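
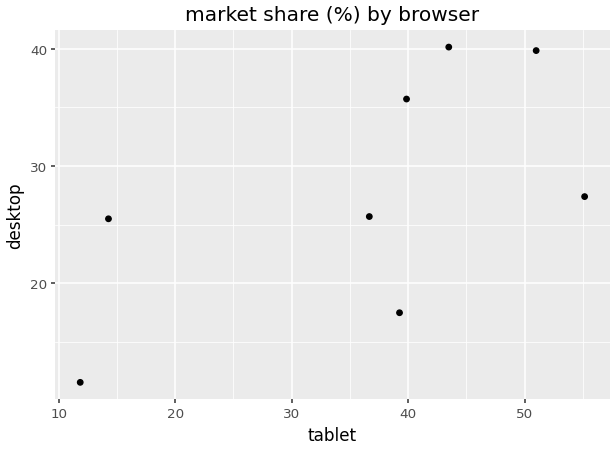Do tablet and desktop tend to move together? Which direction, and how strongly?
positive, moderate

Points are positively correlated; moderate (|r| ≈ 0.6).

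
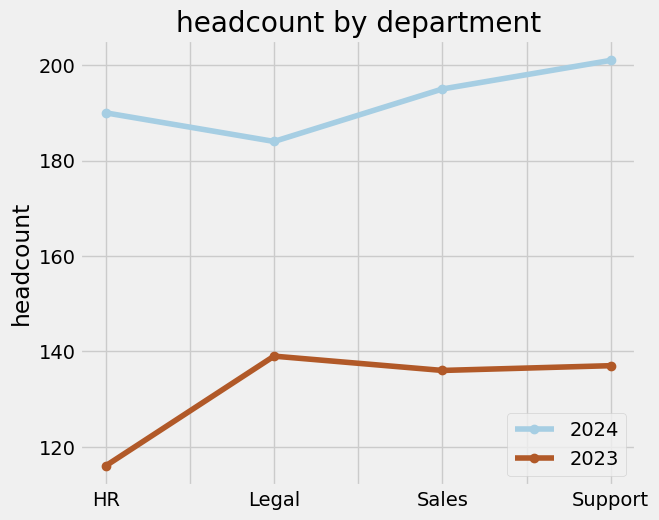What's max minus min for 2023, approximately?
Max Legal ≈ 140, min HR ≈ 120; range ≈ 20.

≈ 20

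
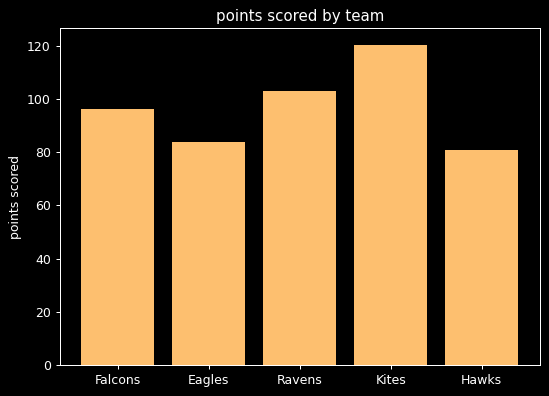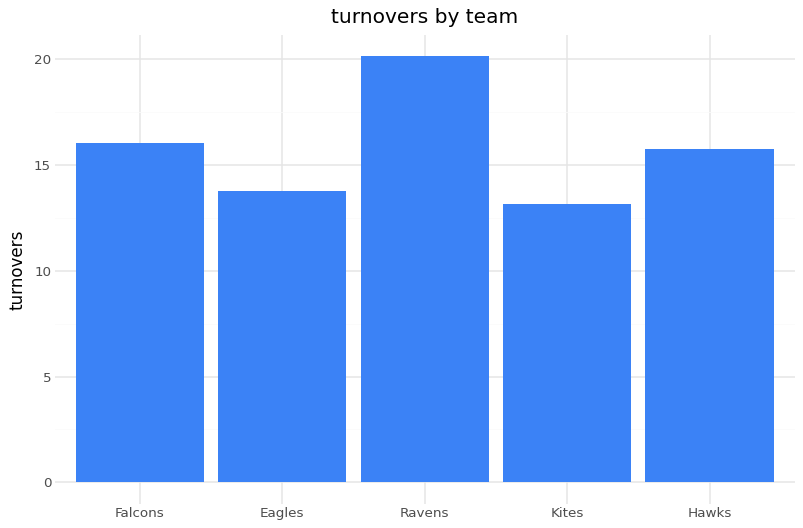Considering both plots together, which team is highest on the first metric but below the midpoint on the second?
Chart 2 median turnovers ≈ 16; below-median teams: Eagles, Kites. Among those, Kites has the highest points scored (≈ 120).

Kites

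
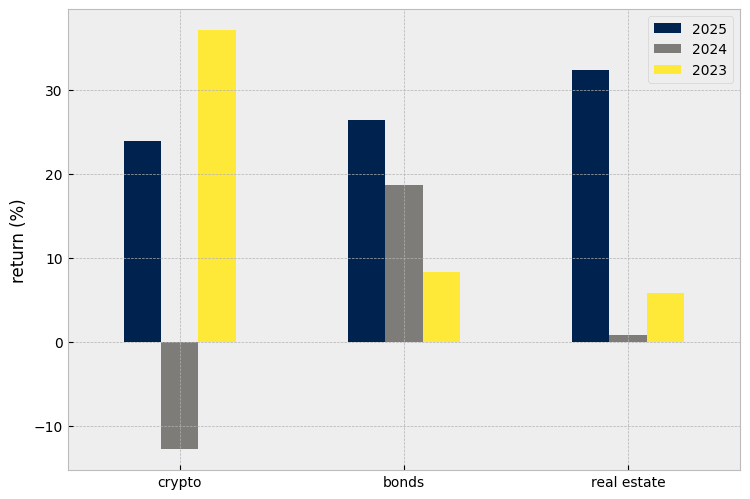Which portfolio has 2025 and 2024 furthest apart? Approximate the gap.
crypto: 2025 ≈ 25, 2024 ≈ -15 → gap ≈ 40. Next-largest (real estate) is only ≈ 30.

crypto, ≈ 40 %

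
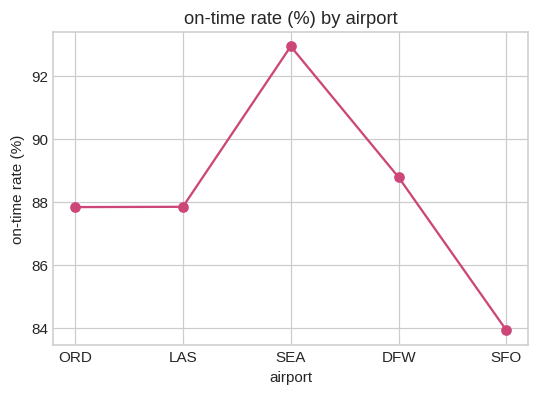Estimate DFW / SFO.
≈ 1.06×

DFW ≈ 89, SFO ≈ 84; 89/84 ≈ 1.06.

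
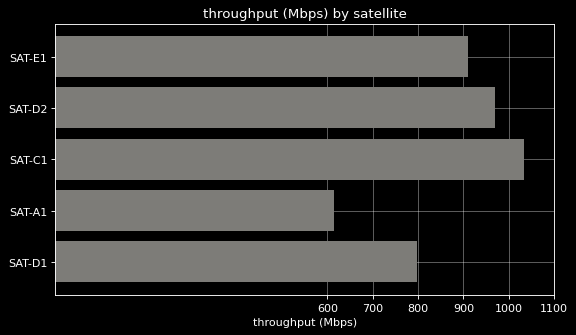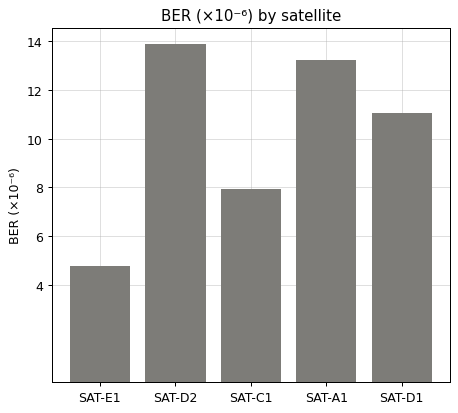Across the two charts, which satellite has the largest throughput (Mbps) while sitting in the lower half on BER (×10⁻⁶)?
Chart 2 median BER (×10⁻⁶) ≈ 12; below-median satellites: SAT-E1, SAT-C1. Among those, SAT-C1 has the highest throughput (Mbps) (≈ 1000).

SAT-C1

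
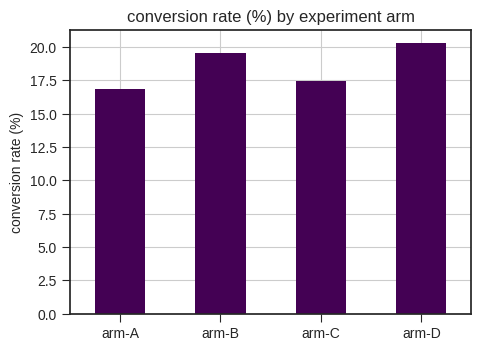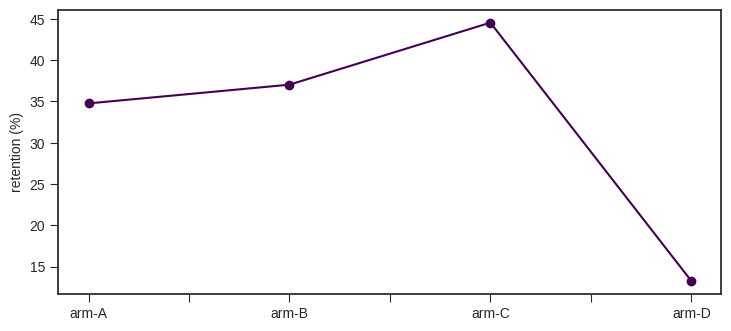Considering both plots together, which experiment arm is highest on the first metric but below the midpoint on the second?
arm-D

Chart 2 median retention (%) ≈ 35; below-median experiment arms: arm-A, arm-D. Among those, arm-D has the highest conversion rate (%) (≈ 20).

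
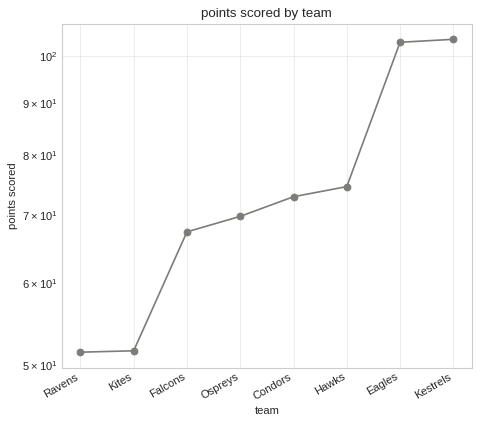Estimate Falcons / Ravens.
≈ 1.3×

Falcons ≈ 65, Ravens ≈ 50; 65/50 ≈ 1.3.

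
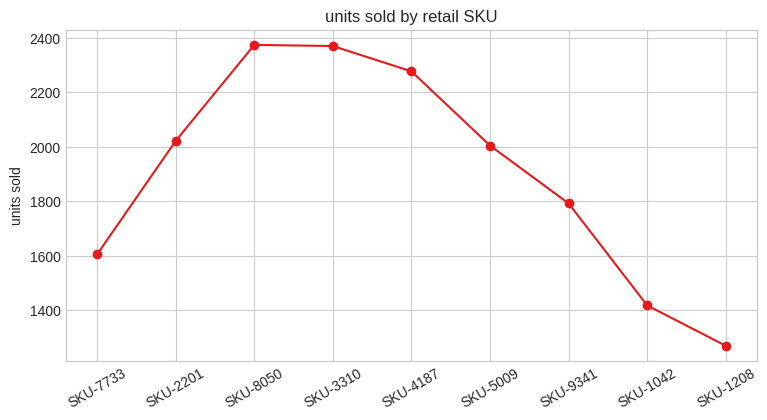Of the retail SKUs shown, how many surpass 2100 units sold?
Above 2100: SKU-8050, SKU-3310, SKU-4187.

3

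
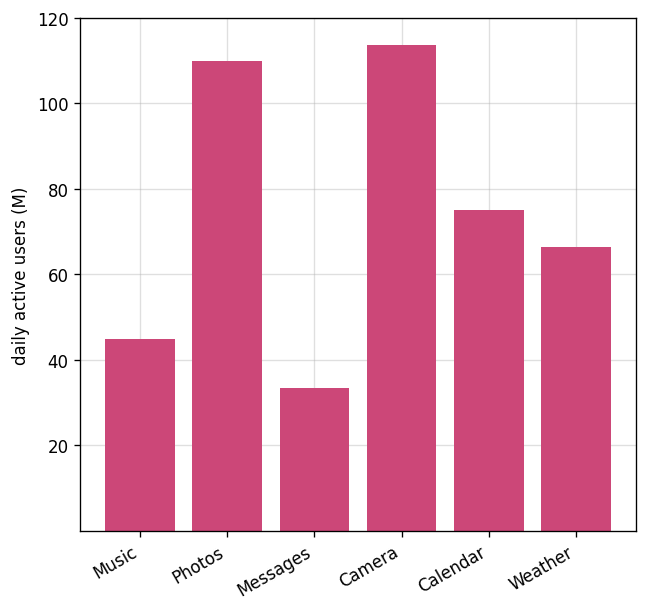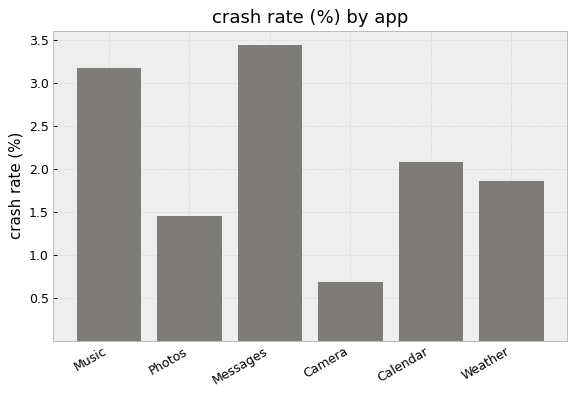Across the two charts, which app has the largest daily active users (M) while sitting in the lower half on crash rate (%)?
Camera

Chart 2 median crash rate (%) ≈ 2; below-median apps: Photos, Camera, Weather. Among those, Camera has the highest daily active users (M) (≈ 120).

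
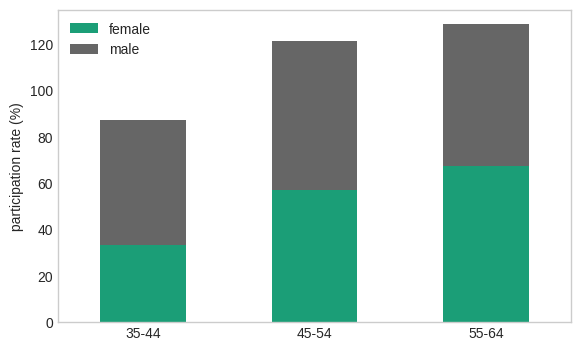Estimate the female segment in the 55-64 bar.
≈ 60

female top ≈ 60, bottom ≈ 0; segment ≈ 60.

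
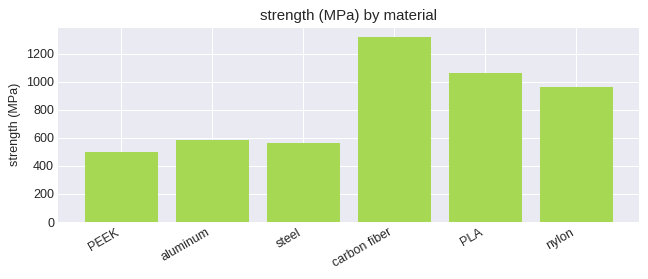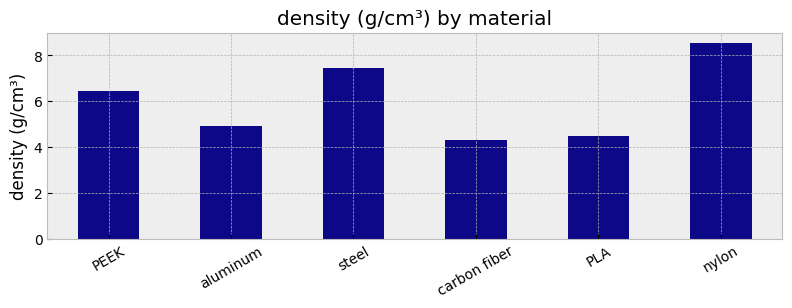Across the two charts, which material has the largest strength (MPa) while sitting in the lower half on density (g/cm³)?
carbon fiber

Chart 2 median density (g/cm³) ≈ 6; below-median materials: aluminum, carbon fiber, PLA. Among those, carbon fiber has the highest strength (MPa) (≈ 1400).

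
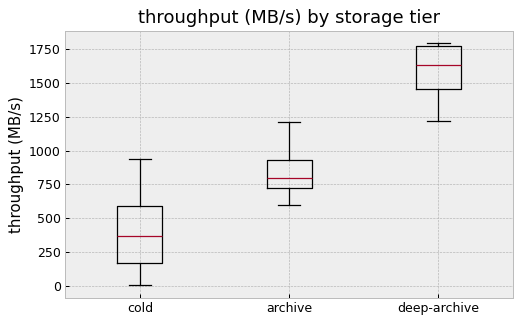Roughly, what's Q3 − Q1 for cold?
Q3 ≈ 600, Q1 ≈ 200; IQR ≈ 400.

≈ 400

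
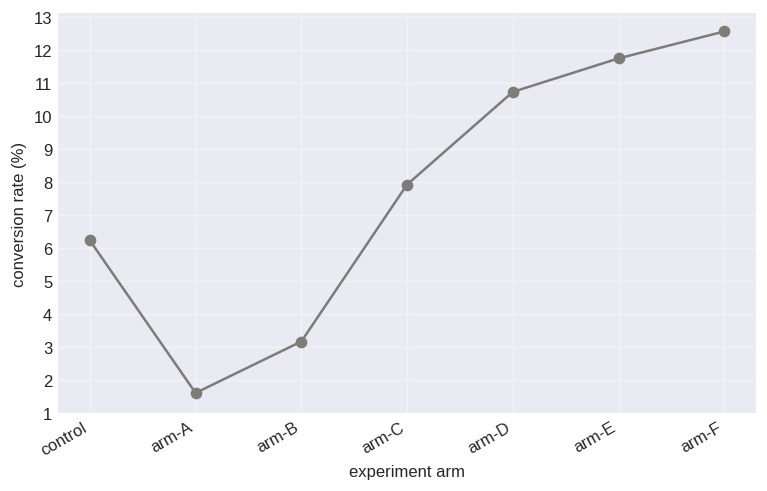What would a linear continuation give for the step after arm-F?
Last three: 11, 12, 13 → slope ≈ 1/step → next ≈ 14.

≈ 14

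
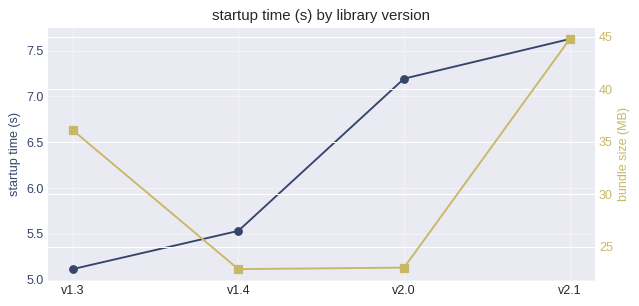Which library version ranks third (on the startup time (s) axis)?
v1.4

Top 4 (on the startup time (s) axis): v2.1 ≈ 7.5, v2.0 ≈ 7.0, v1.4 ≈ 5.5, v1.3 ≈ 5.0.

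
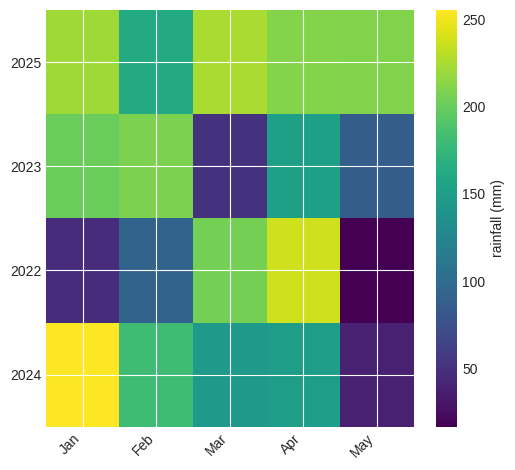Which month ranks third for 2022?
Feb

Top 4 for 2022: Apr ≈ 240, Mar ≈ 200, Feb ≈ 100, Jan ≈ 40.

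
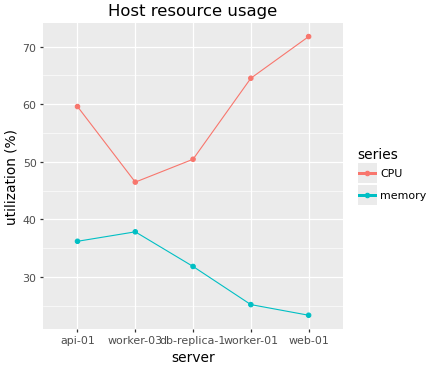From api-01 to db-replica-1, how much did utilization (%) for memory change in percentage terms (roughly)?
≈ -14.3%

api-01 ≈ 35, db-replica-1 ≈ 30; (30 − 35) / 35 ≈ -14.3%.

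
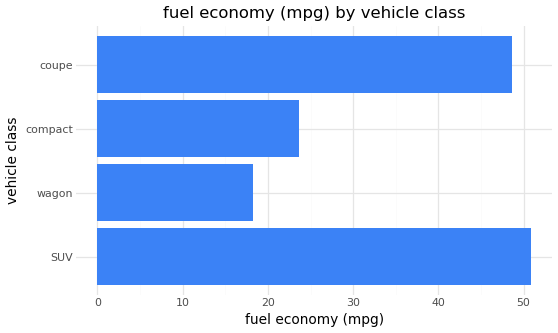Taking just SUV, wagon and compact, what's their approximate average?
≈ 32

(50 + 20 + 25) / 3 ≈ 32.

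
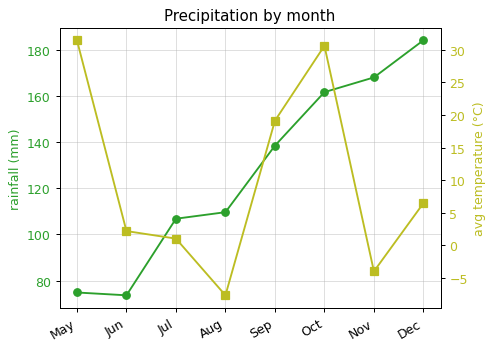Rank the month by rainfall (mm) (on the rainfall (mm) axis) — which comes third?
Top 4 (on the rainfall (mm) axis): Dec ≈ 180, Nov ≈ 170, Oct ≈ 160, Sep ≈ 140.

Oct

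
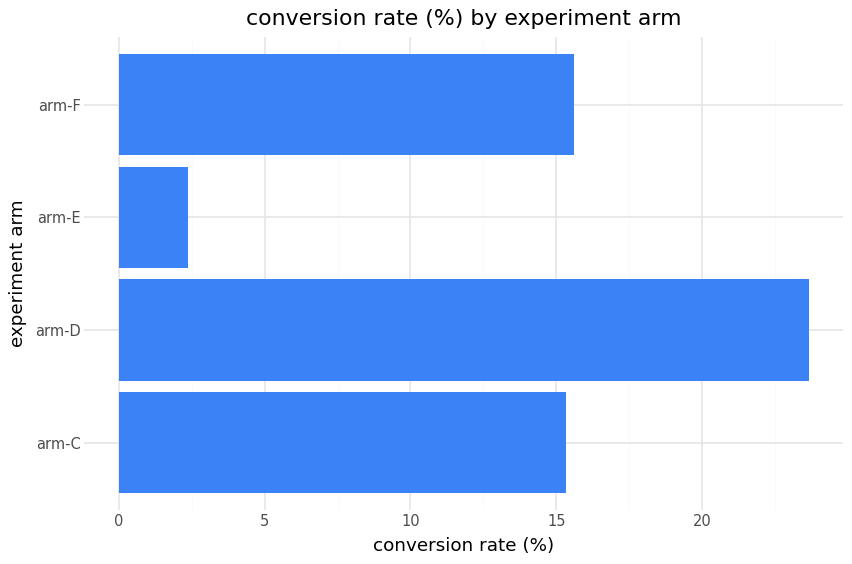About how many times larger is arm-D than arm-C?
arm-D ≈ 24, arm-C ≈ 16; 24/16 ≈ 1.5.

≈ 1.5×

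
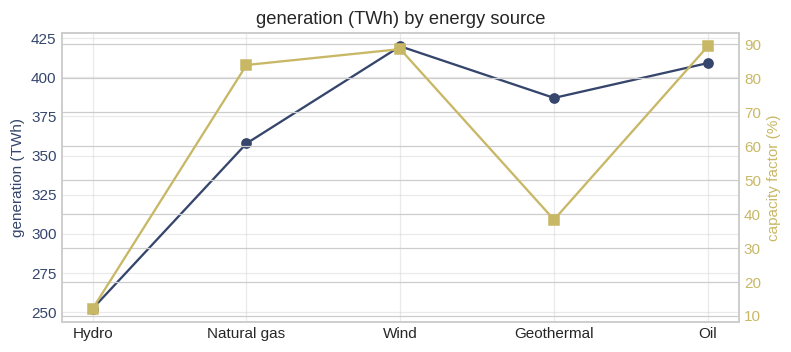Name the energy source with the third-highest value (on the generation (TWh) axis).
Geothermal

Top 4 (on the generation (TWh) axis): Wind ≈ 420, Oil ≈ 400, Geothermal ≈ 380, Natural gas ≈ 360.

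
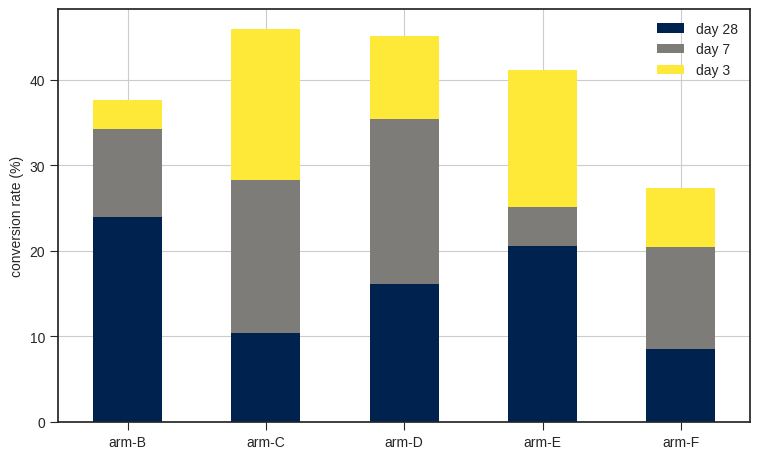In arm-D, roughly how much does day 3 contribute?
day 3 top ≈ 45, bottom ≈ 35; segment ≈ 10.

≈ 10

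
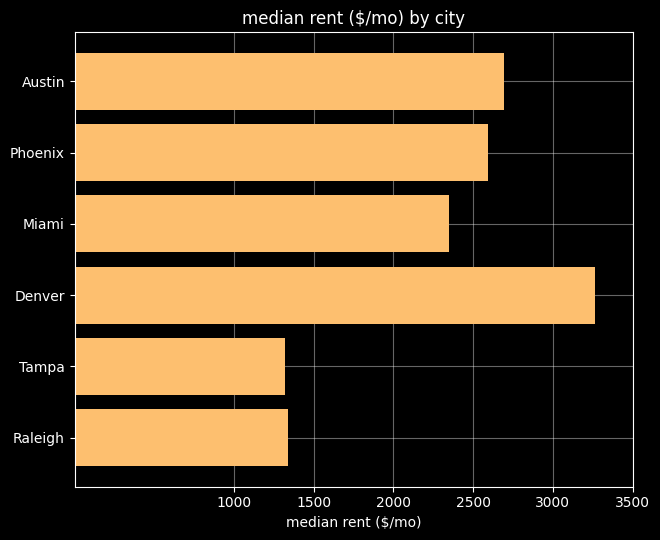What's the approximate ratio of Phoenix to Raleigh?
≈ 1.67×

Phoenix ≈ 2500, Raleigh ≈ 1500; 2500/1500 ≈ 1.67.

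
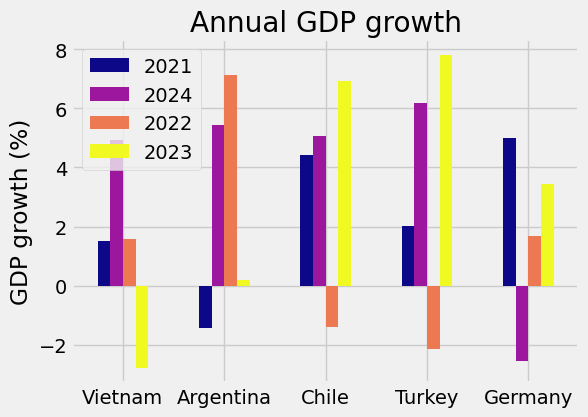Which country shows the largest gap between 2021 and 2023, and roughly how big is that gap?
Turkey, ≈ 6 %

Turkey: 2021 ≈ 2, 2023 ≈ 8 → gap ≈ 6. Next-largest (Vietnam) is only ≈ 4.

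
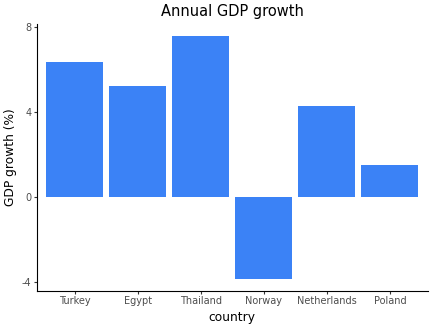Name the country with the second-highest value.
Turkey

Top 3: Thailand ≈ 8, Turkey ≈ 6, Egypt ≈ 5.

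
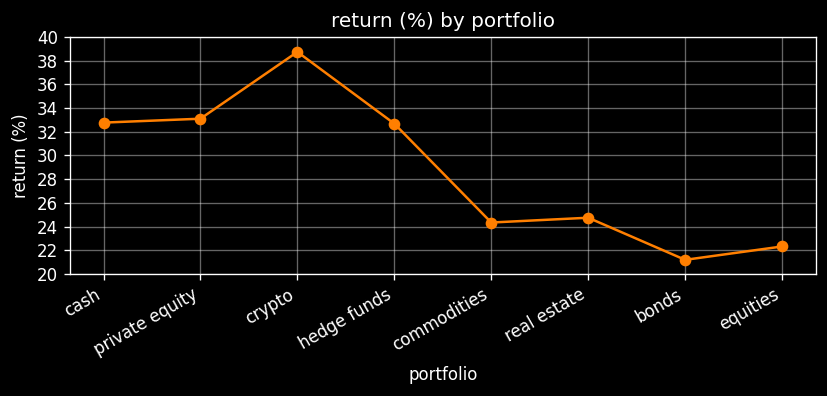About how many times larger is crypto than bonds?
crypto ≈ 38, bonds ≈ 22; 38/22 ≈ 1.73.

≈ 1.73×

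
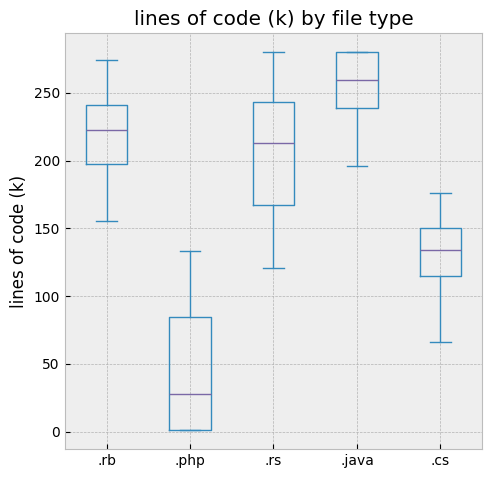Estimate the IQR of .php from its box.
Q3 ≈ 80, Q1 ≈ 0; IQR ≈ 80.

≈ 80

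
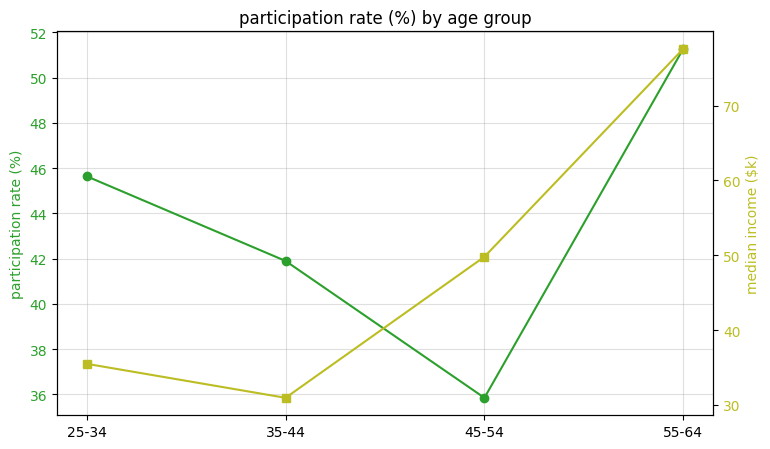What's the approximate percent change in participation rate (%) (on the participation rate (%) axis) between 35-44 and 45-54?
≈ -14.3%

35-44 ≈ 42, 45-54 ≈ 36; (36 − 42) / 42 ≈ -14.3%.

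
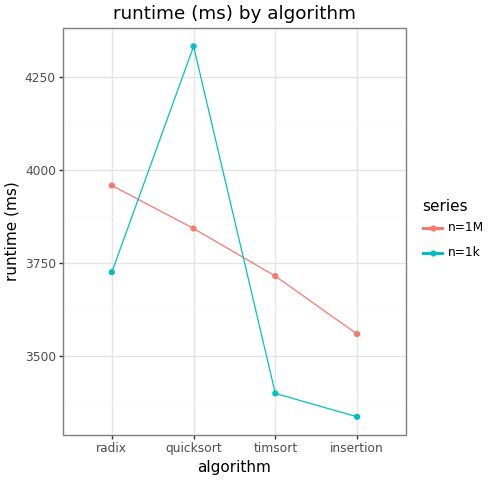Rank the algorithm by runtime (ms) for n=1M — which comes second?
quicksort

Top 3 for n=1M: radix ≈ 4000, quicksort ≈ 3800, timsort ≈ 3700.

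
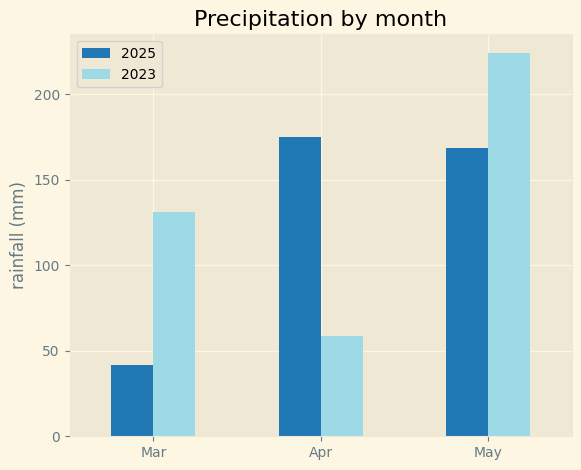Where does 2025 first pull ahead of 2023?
Mar: 2025 ≈ 40 vs 2023 ≈ 140 (not yet); Apr: 2025 ≈ 180 vs 2023 ≈ 60 (first crossover).

Apr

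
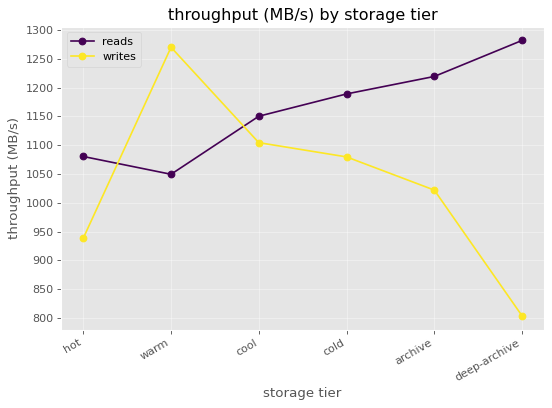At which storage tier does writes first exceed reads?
warm

hot: writes ≈ 950 vs reads ≈ 1100 (not yet); warm: writes ≈ 1250 vs reads ≈ 1050 (first crossover).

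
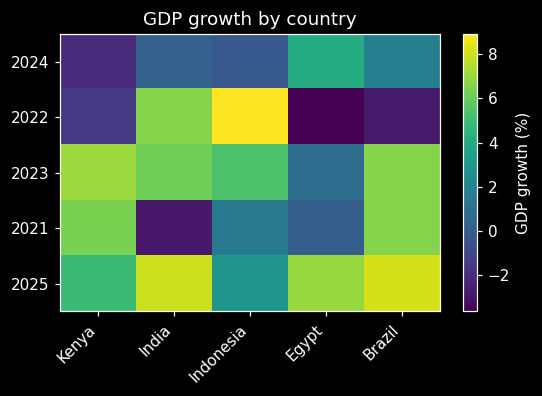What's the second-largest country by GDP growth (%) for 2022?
Top 3 for 2022: Indonesia ≈ 8, India ≈ 6, Kenya ≈ -2.

India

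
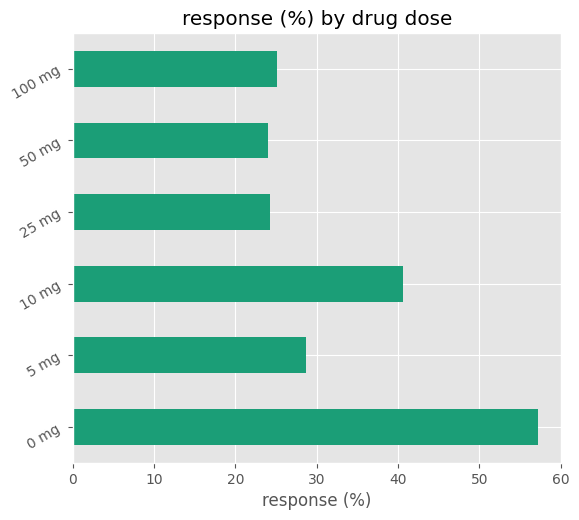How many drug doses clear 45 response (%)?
Above 45: 0 mg.

1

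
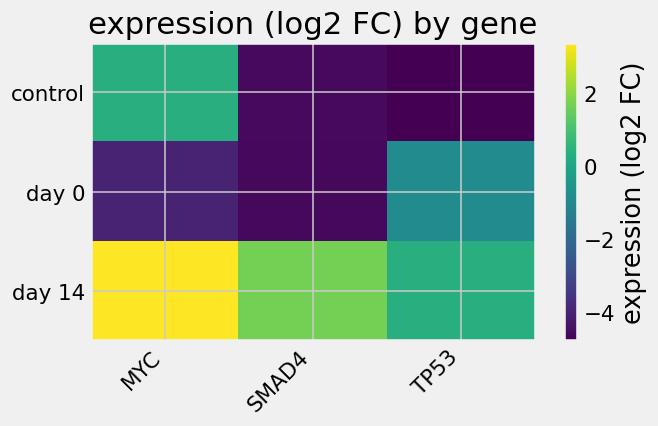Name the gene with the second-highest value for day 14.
Top 3 for day 14: MYC ≈ 3, SMAD4 ≈ 2, TP53 ≈ 0.

SMAD4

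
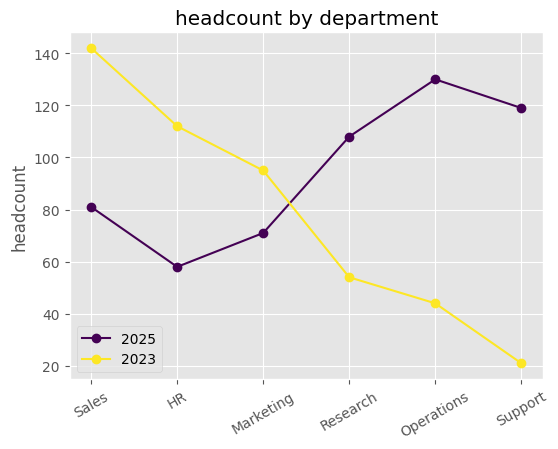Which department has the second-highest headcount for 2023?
Top 3 for 2023: Sales ≈ 140, HR ≈ 120, Marketing ≈ 100.

HR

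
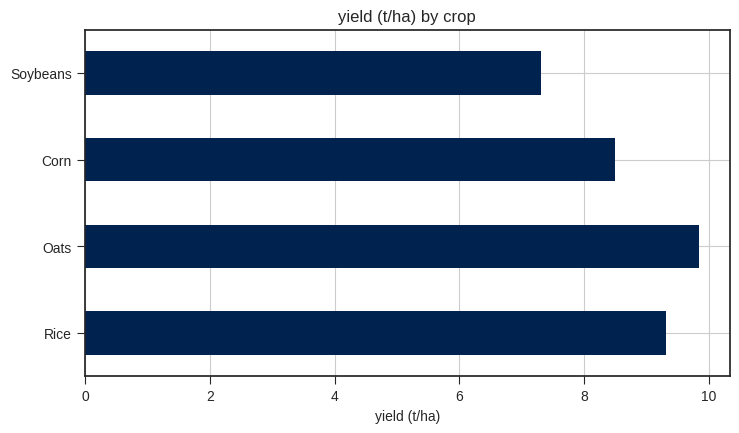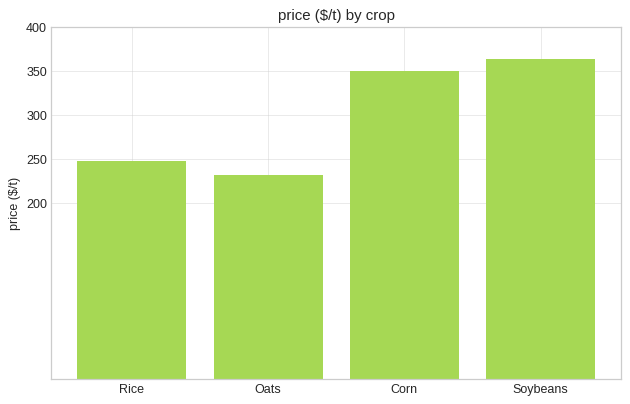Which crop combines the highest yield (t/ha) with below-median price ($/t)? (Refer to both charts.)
Oats

Chart 2 median price ($/t) ≈ 300; below-median crops: Rice, Oats. Among those, Oats has the highest yield (t/ha) (≈ 10).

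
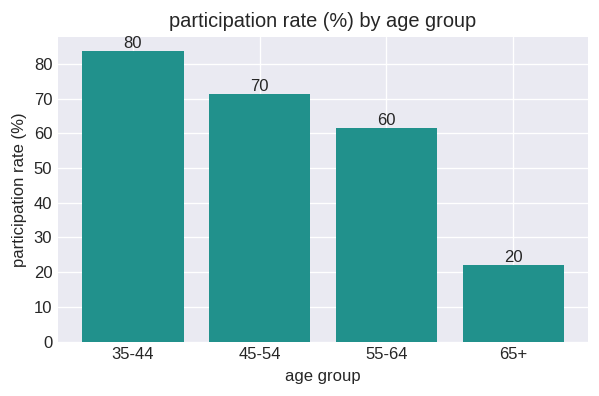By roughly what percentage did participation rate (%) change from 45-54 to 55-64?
≈ -14.3%

45-54 ≈ 70, 55-64 ≈ 60; (60 − 70) / 70 ≈ -14.3%.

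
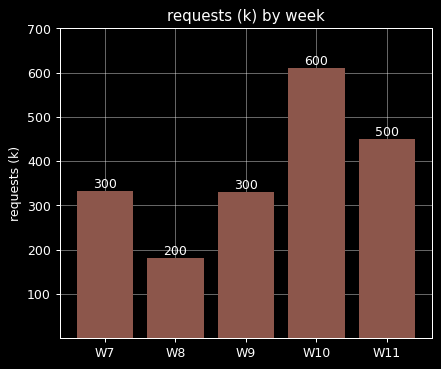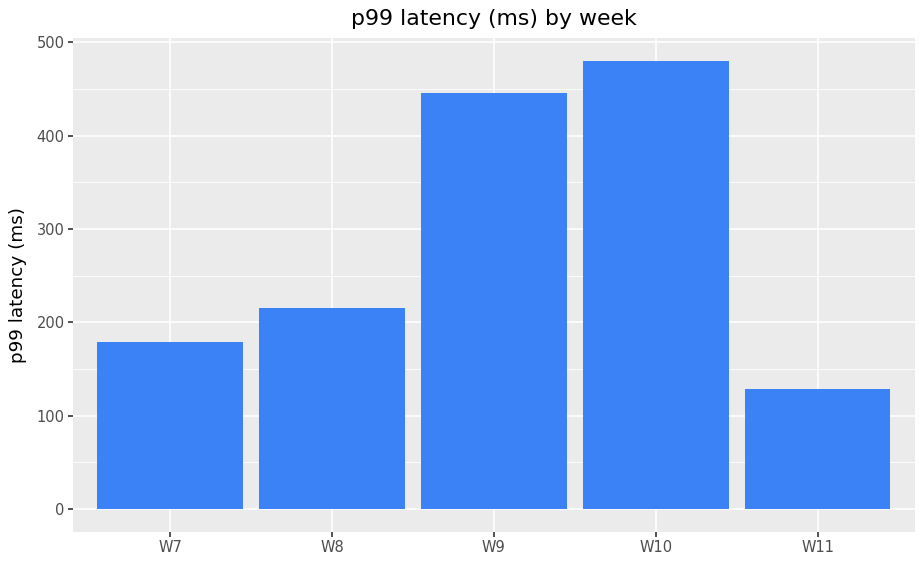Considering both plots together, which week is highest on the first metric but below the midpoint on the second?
Chart 2 median p99 latency (ms) ≈ 200; below-median weeks: W7, W11. Among those, W11 has the highest requests (k) (≈ 500).

W11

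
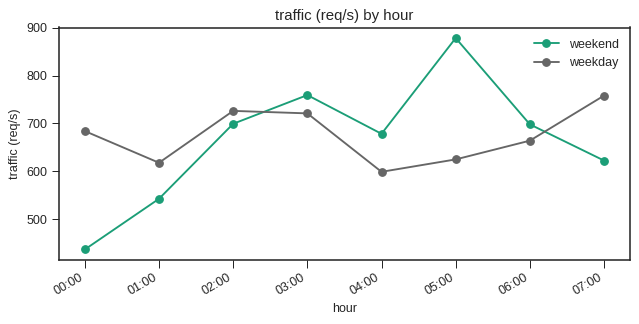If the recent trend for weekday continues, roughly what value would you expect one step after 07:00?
≈ 825

Last three: 600, 650, 750 → slope ≈ 75/step → next ≈ 825.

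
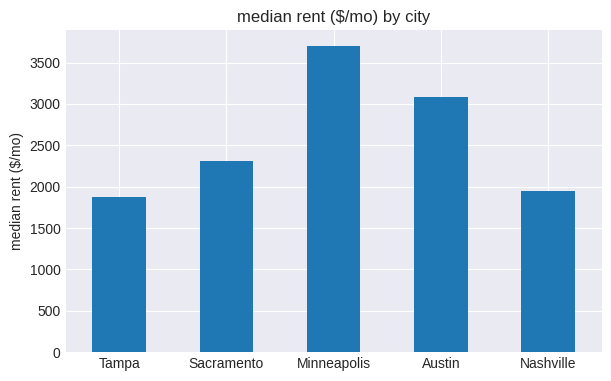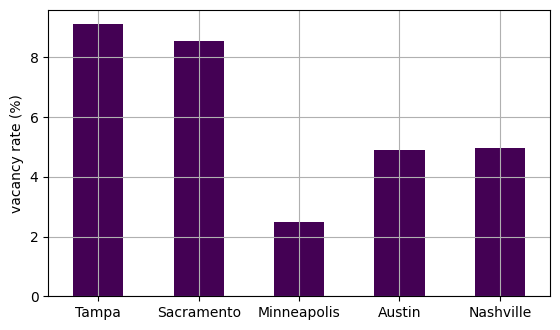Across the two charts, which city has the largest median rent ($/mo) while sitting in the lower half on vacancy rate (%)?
Minneapolis

Chart 2 median vacancy rate (%) ≈ 5; below-median cities: Minneapolis, Austin. Among those, Minneapolis has the highest median rent ($/mo) (≈ 3500).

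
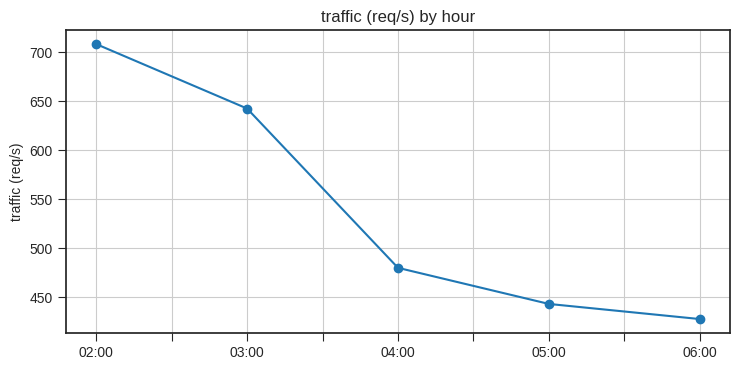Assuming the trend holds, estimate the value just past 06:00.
≈ 400

Last three: 475, 450, 425 → slope ≈ -25/step → next ≈ 400.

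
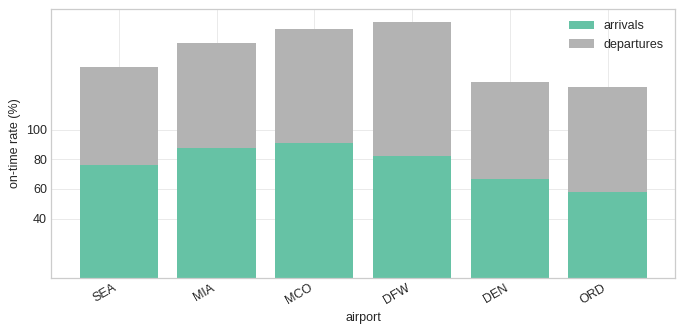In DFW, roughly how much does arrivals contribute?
≈ 80

arrivals top ≈ 80, bottom ≈ 0; segment ≈ 80.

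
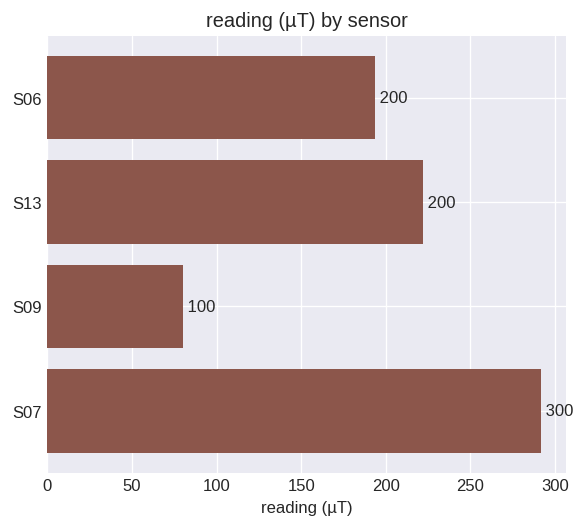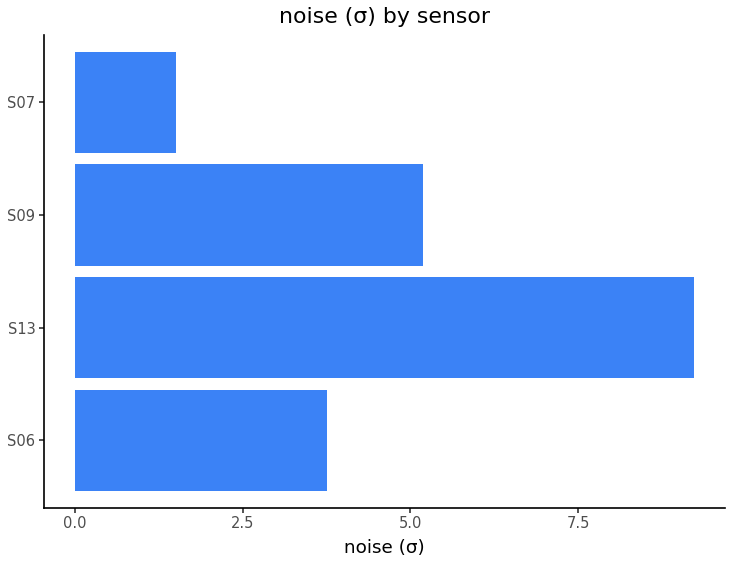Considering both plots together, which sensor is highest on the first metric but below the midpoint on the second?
S07

Chart 2 median noise (σ) ≈ 4; below-median sensors: S06, S07. Among those, S07 has the highest reading (µT) (≈ 300).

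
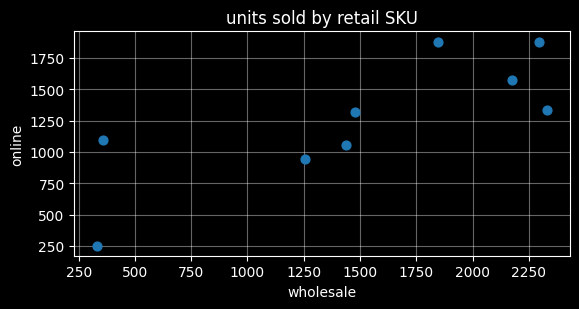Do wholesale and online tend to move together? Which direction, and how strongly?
positive, strong

Points are positively correlated; strong (|r| ≈ 0.8).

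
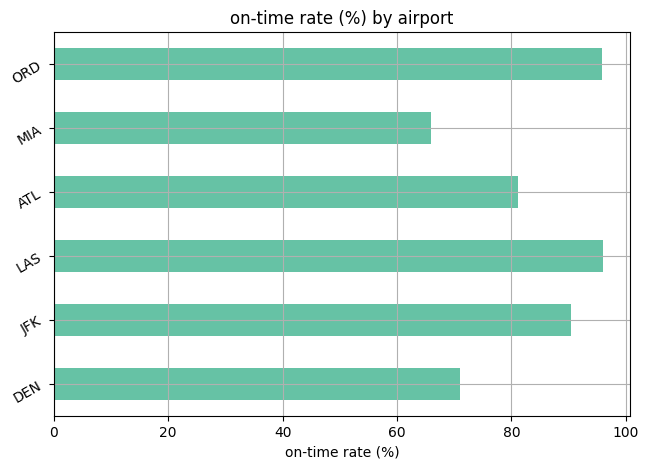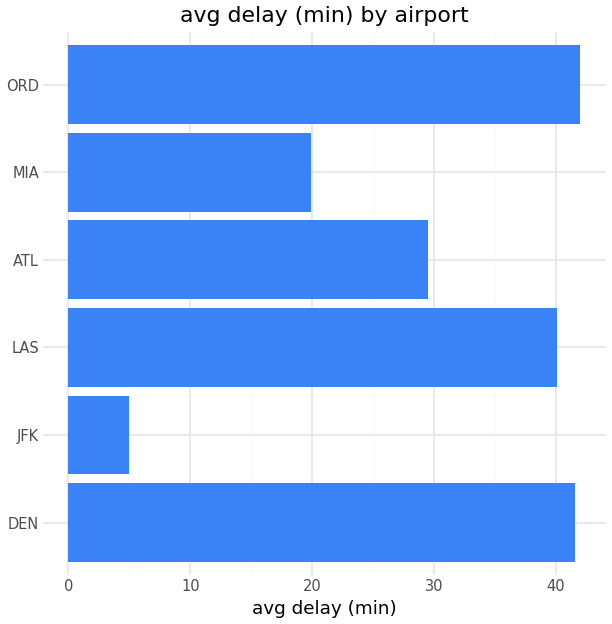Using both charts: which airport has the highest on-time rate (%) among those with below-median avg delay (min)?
JFK

Chart 2 median avg delay (min) ≈ 35; below-median airports: JFK, ATL, MIA. Among those, JFK has the highest on-time rate (%) (≈ 90).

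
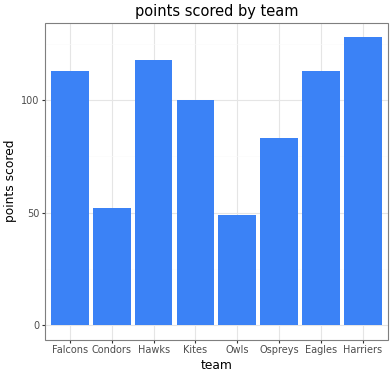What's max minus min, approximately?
≈ 80

Max Harriers ≈ 120, min Owls ≈ 40; range ≈ 80.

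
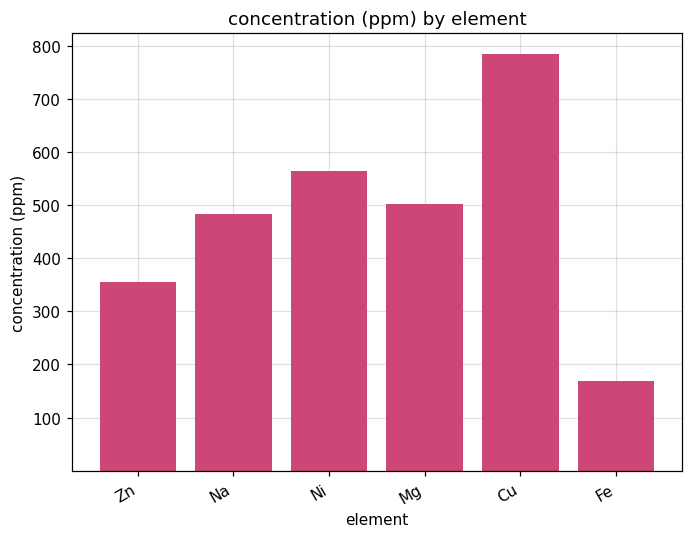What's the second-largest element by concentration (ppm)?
Ni

Top 3: Cu ≈ 800, Ni ≈ 600, Mg ≈ 500.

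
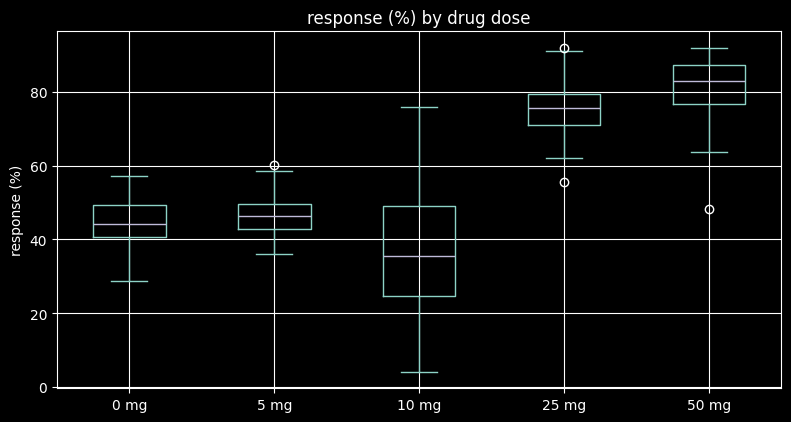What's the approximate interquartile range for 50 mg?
Q3 ≈ 85, Q1 ≈ 75; IQR ≈ 10.

≈ 10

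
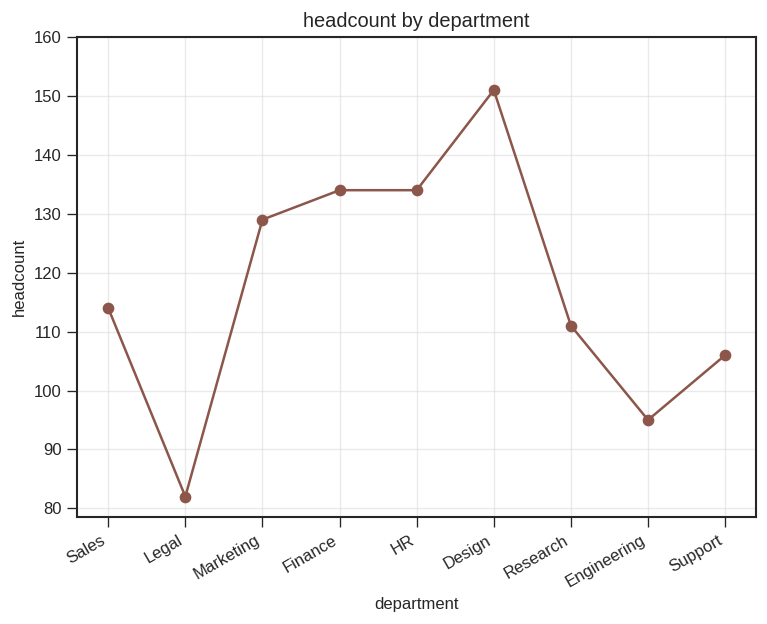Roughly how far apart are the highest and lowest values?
Max Design ≈ 150, min Legal ≈ 80; range ≈ 70.

≈ 70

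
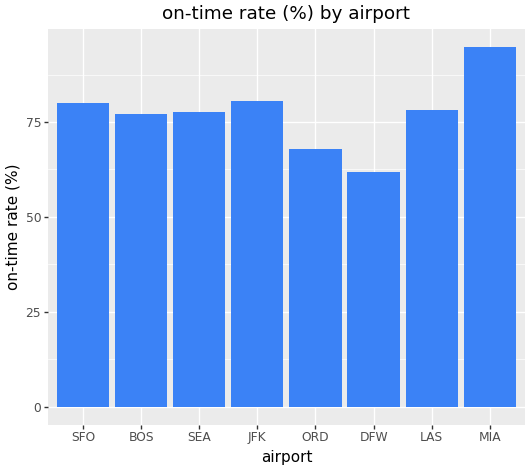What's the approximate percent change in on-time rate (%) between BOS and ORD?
≈ -12.5%

BOS ≈ 80, ORD ≈ 70; (70 − 80) / 80 ≈ -12.5%.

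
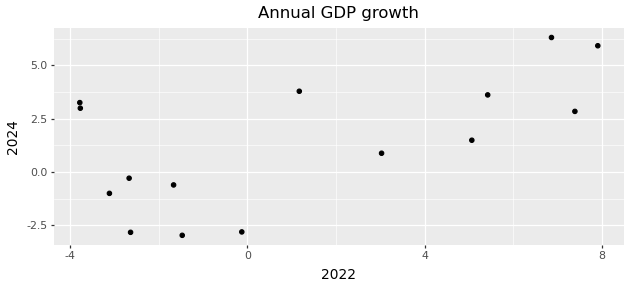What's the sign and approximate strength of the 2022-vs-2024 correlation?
positive, moderate

Points are positively correlated; moderate (|r| ≈ 0.6).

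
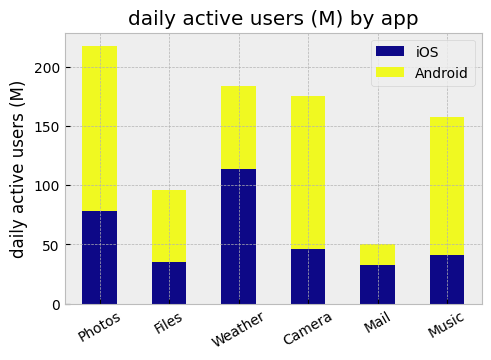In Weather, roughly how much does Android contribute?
≈ 60

Android top ≈ 180, bottom ≈ 120; segment ≈ 60.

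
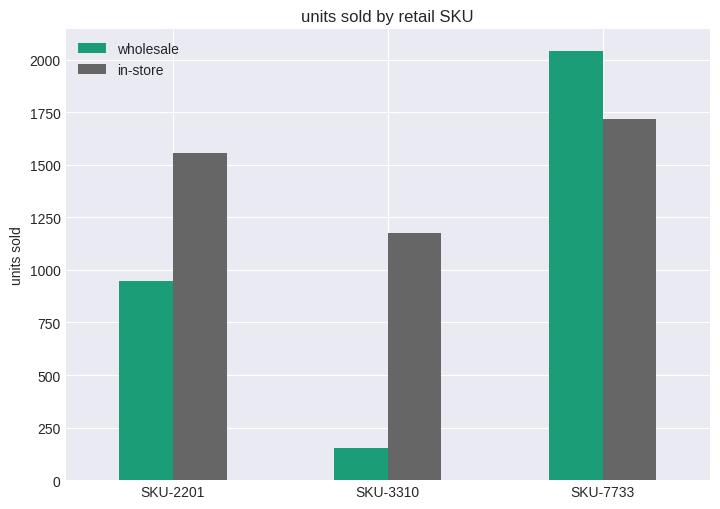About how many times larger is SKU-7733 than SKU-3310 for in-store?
≈ 1.5×

SKU-7733 ≈ 1800, SKU-3310 ≈ 1200; 1800/1200 ≈ 1.5.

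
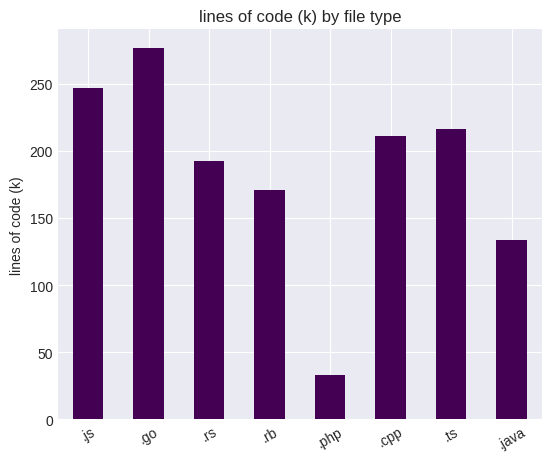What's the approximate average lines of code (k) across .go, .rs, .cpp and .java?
(275 + 200 + 200 + 125) / 4 ≈ 200.

≈ 200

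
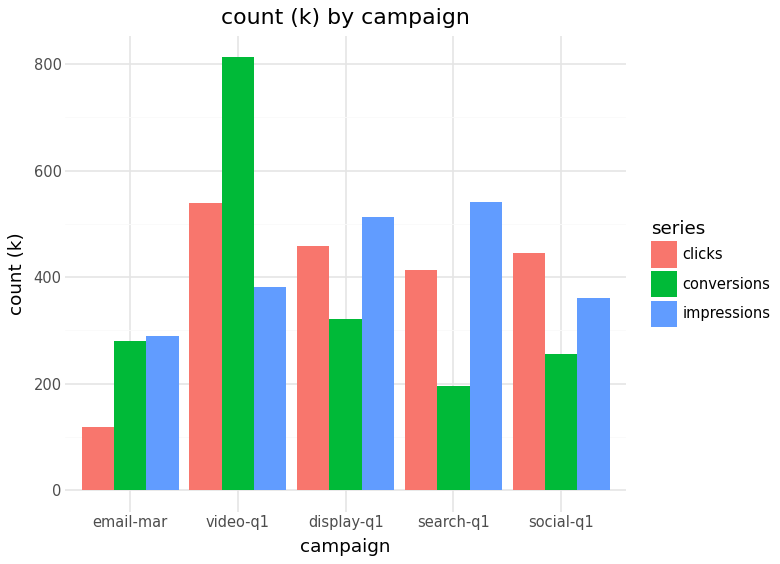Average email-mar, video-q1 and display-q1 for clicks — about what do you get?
≈ 367

(100 + 500 + 500) / 3 ≈ 367.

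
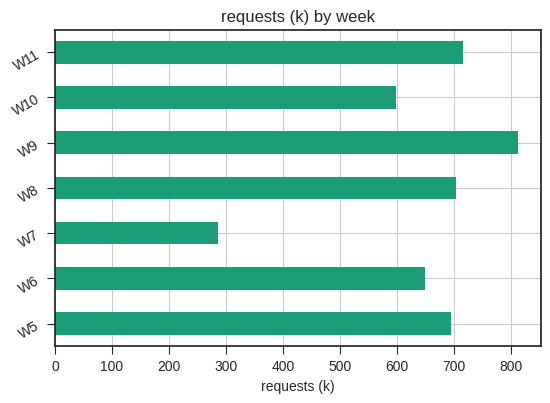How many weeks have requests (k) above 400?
6

Above 400: W5, W6, W8, W9, W10, W11.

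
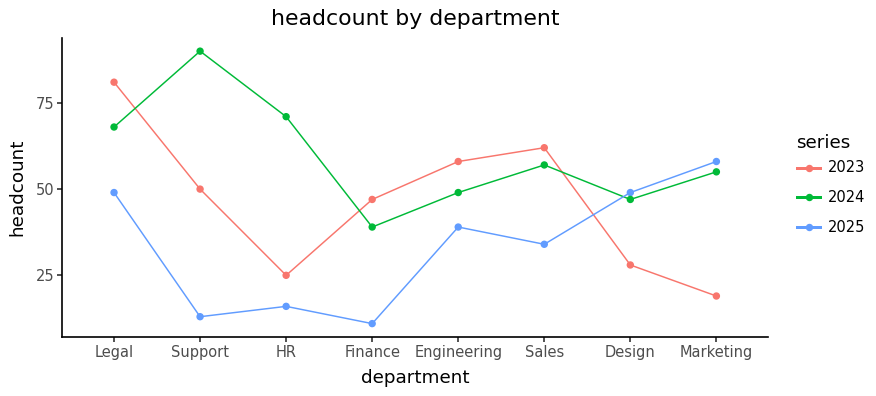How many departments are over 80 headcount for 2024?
1

Above 80: Support.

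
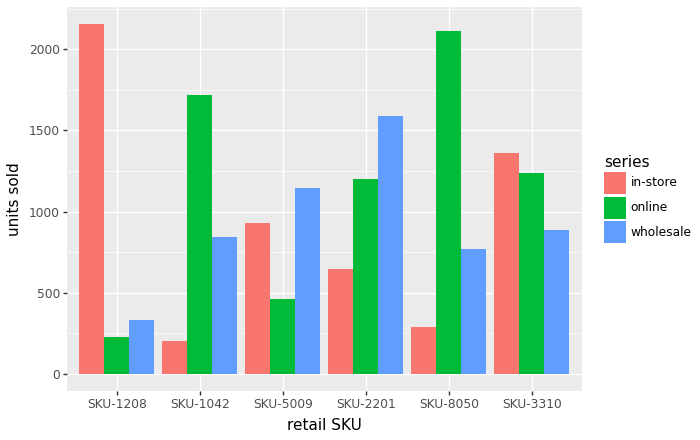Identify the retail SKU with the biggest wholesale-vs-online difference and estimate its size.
SKU-8050: wholesale ≈ 800, online ≈ 2200 → gap ≈ 1400. Next-largest (SKU-1042) is only ≈ 1000.

SKU-8050, ≈ 1400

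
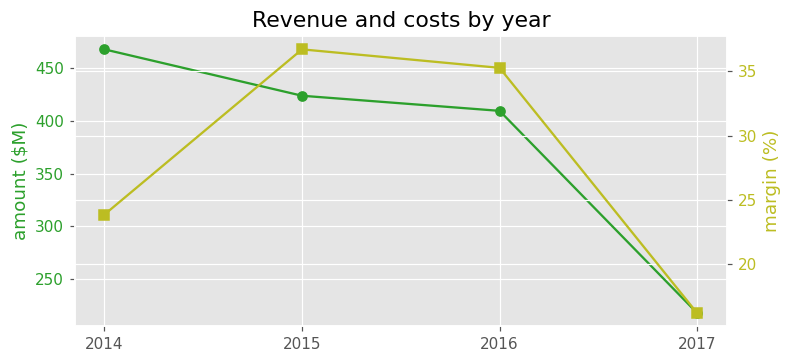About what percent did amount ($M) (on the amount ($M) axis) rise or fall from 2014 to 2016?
2014 ≈ 475, 2016 ≈ 400; (400 − 475) / 475 ≈ -15.8%.

≈ -15.8%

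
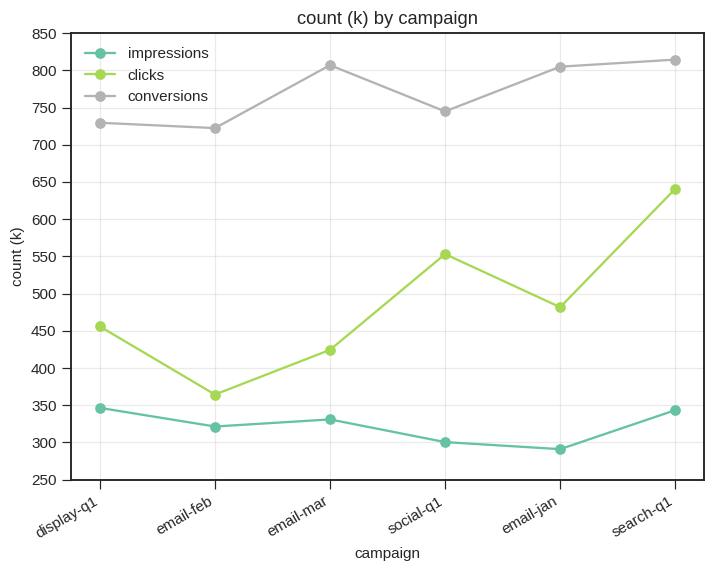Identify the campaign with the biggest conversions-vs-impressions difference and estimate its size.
email-jan: conversions ≈ 800, impressions ≈ 300 → gap ≈ 500. Next-largest (email-mar) is only ≈ 450.

email-jan, ≈ 500 k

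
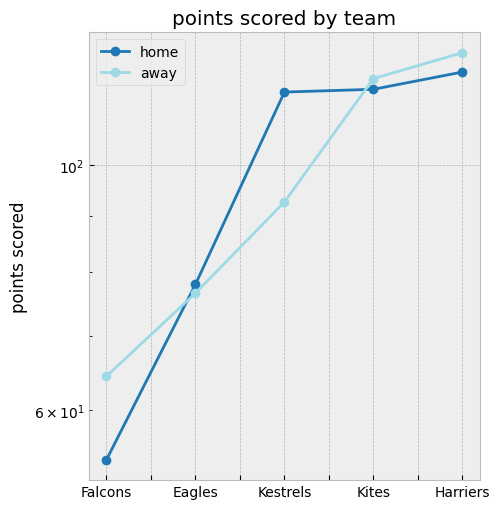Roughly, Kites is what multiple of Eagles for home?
Kites ≈ 120, Eagles ≈ 80; 120/80 ≈ 1.5.

≈ 1.5×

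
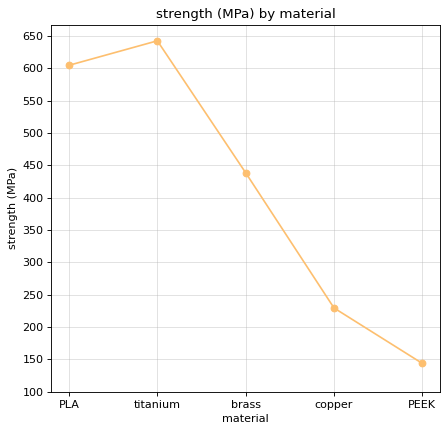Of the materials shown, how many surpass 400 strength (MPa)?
Above 400: PLA, titanium, brass.

3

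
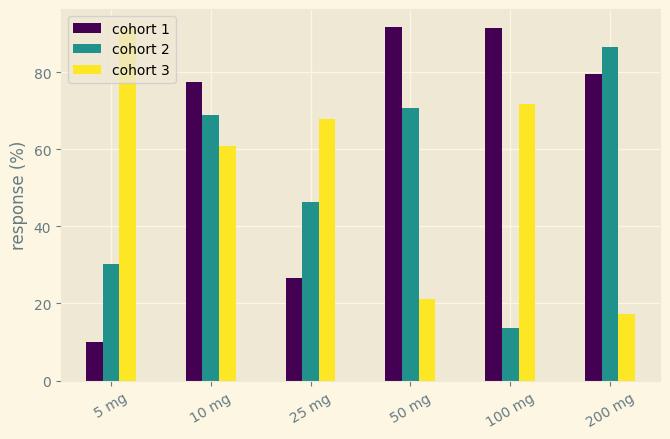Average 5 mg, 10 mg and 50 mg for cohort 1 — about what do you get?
≈ 60

(10 + 80 + 90) / 3 ≈ 60.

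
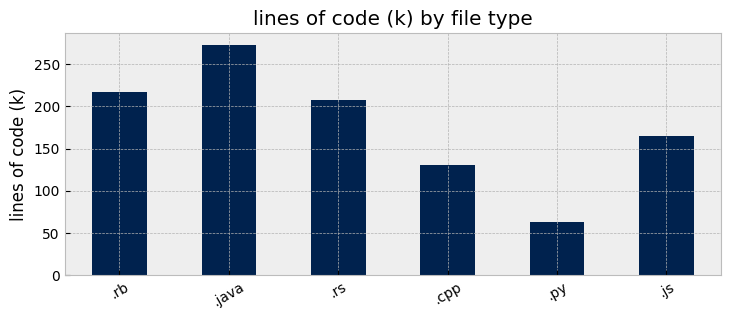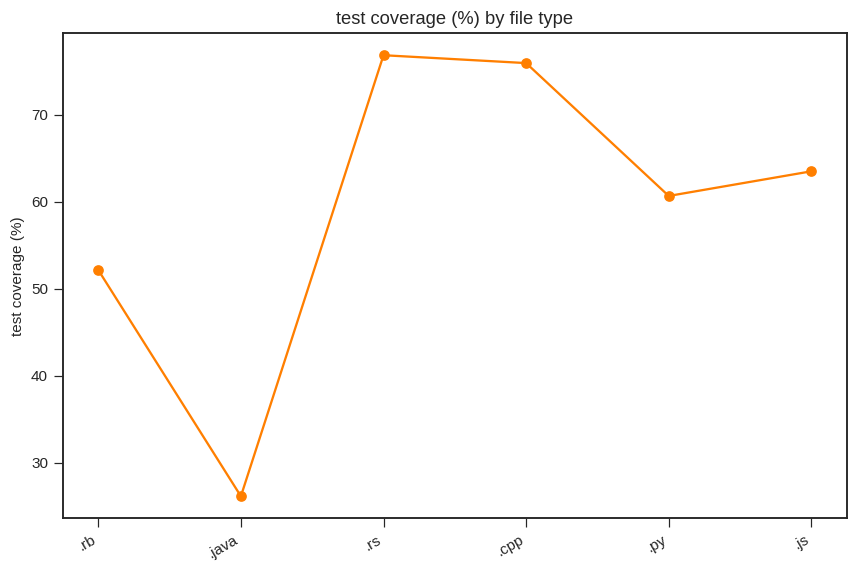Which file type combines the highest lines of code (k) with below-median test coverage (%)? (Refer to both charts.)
.java

Chart 2 median test coverage (%) ≈ 60; below-median file types: .rb, .java, .py. Among those, .java has the highest lines of code (k) (≈ 250).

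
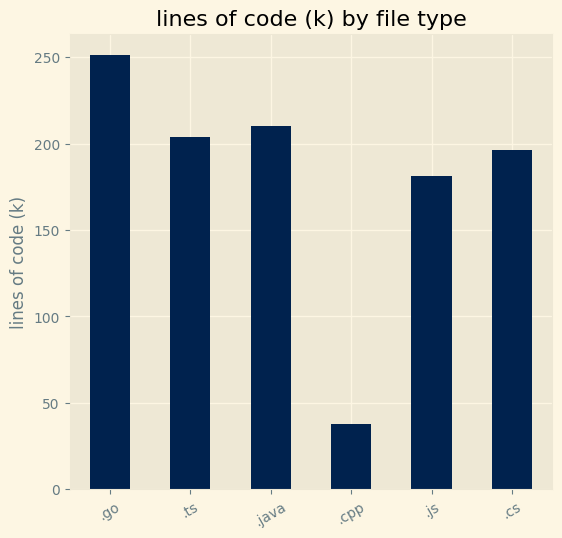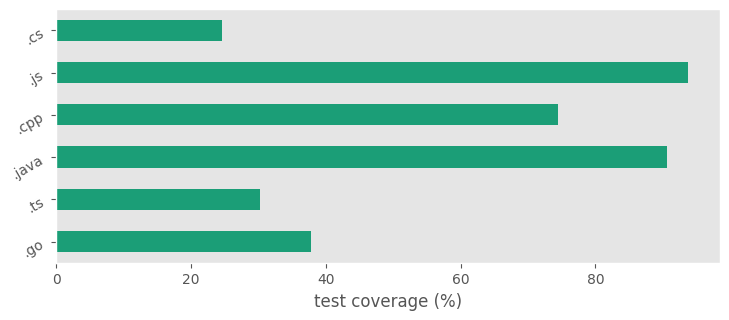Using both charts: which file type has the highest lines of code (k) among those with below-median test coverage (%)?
Chart 2 median test coverage (%) ≈ 60; below-median file types: .go, .ts, .cs. Among those, .go has the highest lines of code (k) (≈ 250).

.go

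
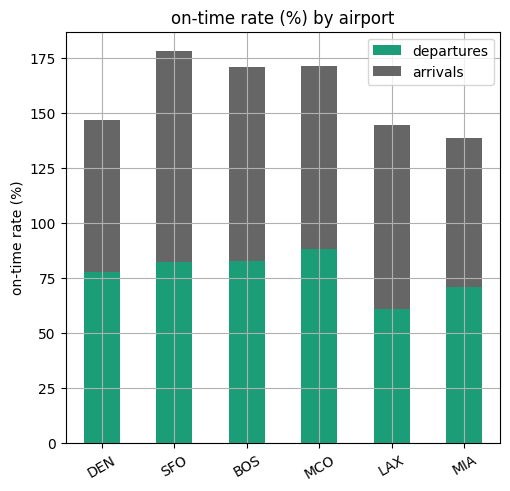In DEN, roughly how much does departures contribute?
≈ 80

departures top ≈ 80, bottom ≈ 0; segment ≈ 80.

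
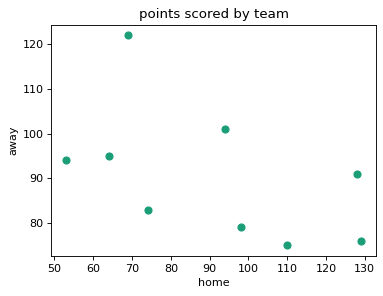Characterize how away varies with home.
Points are negatively correlated; moderate (|r| ≈ 0.5).

negative, moderate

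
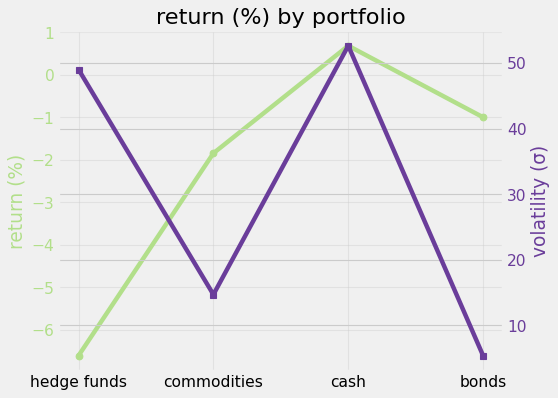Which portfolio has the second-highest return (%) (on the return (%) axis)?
bonds

Top 3 (on the return (%) axis): cash ≈ 1, bonds ≈ -1, commodities ≈ -2.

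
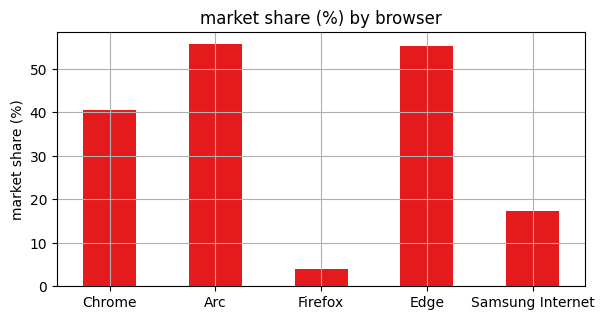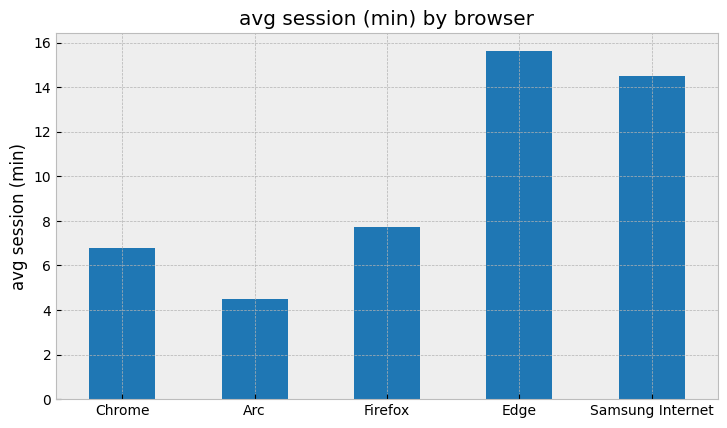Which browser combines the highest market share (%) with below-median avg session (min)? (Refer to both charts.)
Arc

Chart 2 median avg session (min) ≈ 8; below-median browsers: Chrome, Arc. Among those, Arc has the highest market share (%) (≈ 60).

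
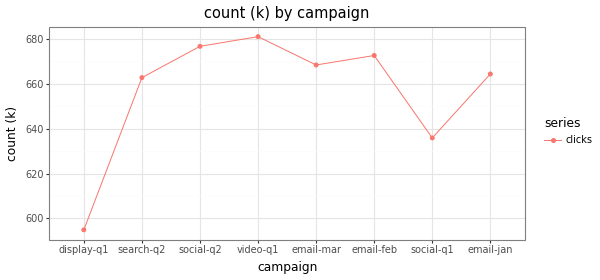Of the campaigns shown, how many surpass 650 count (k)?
Above 650: search-q2, social-q2, video-q1, email-mar, email-feb, email-jan.

6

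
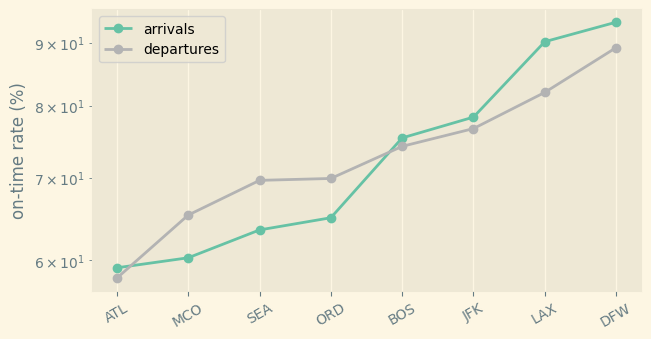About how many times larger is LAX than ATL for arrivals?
LAX ≈ 90, ATL ≈ 60; 90/60 ≈ 1.5.

≈ 1.5×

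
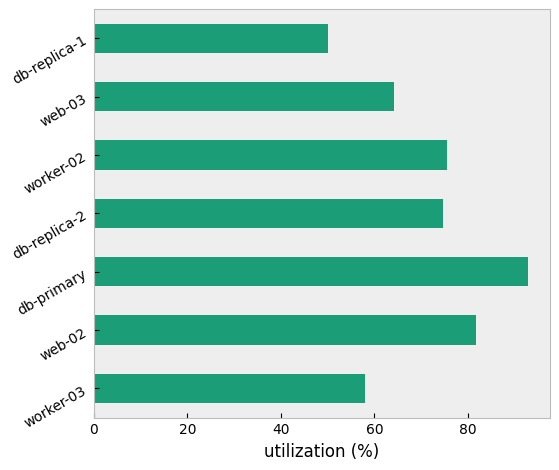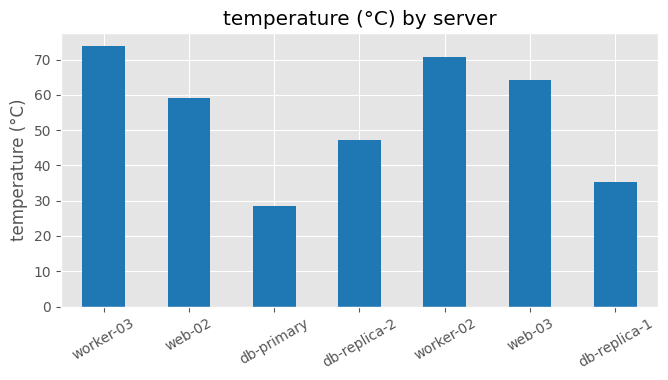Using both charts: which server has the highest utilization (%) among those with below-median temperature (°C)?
Chart 2 median temperature (°C) ≈ 60; below-median servers: db-primary, db-replica-2, db-replica-1. Among those, db-primary has the highest utilization (%) (≈ 90).

db-primary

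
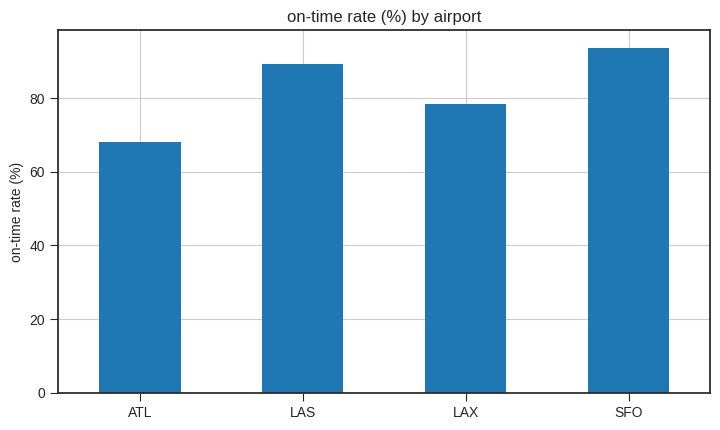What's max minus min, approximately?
Max SFO ≈ 90, min ATL ≈ 70; range ≈ 20.

≈ 20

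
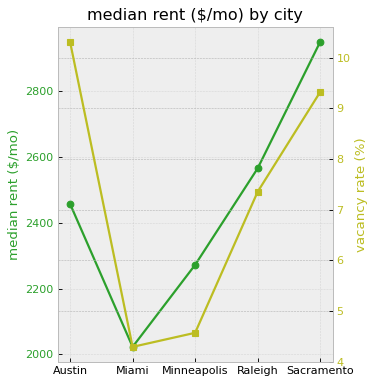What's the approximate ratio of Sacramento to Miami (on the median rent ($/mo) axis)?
Sacramento ≈ 2900, Miami ≈ 2000; 2900/2000 ≈ 1.45.

≈ 1.45×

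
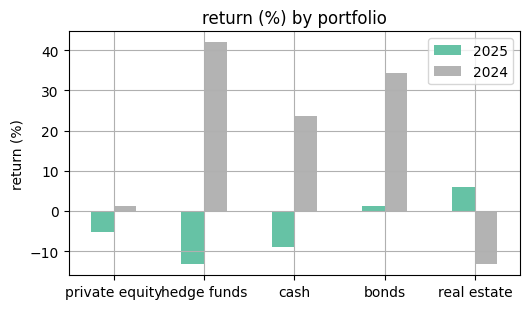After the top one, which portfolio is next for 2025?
Top 3 for 2025: real estate ≈ 5, bonds ≈ 0, private equity ≈ -5.

bonds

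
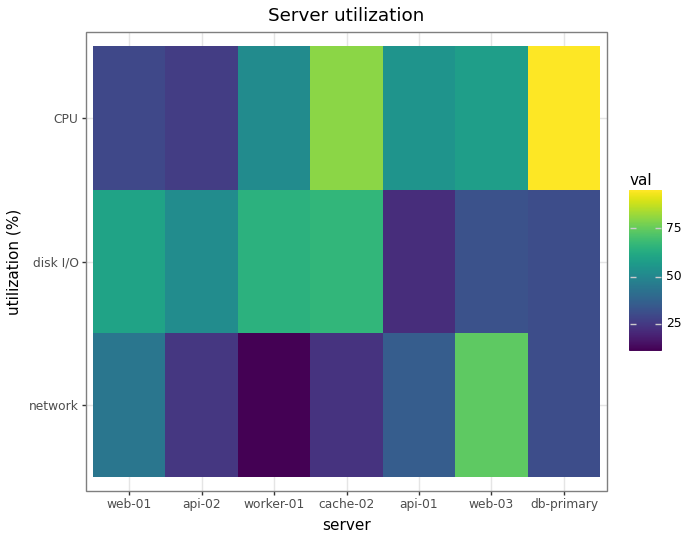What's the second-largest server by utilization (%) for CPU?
cache-02

Top 3 for CPU: db-primary ≈ 100, cache-02 ≈ 80, web-03 ≈ 60.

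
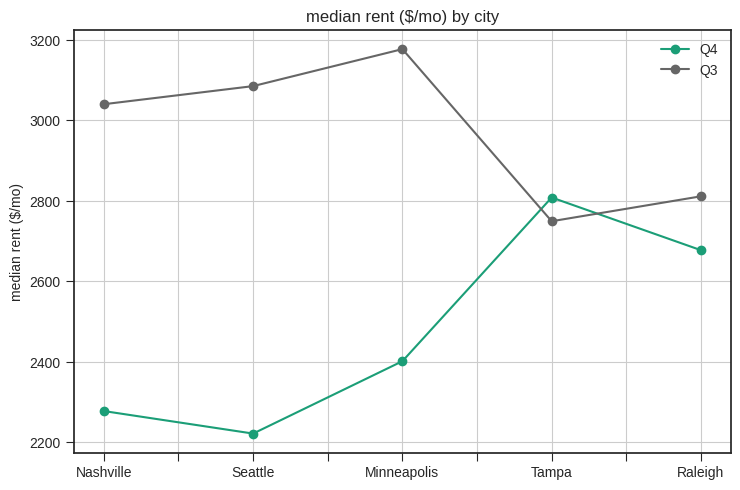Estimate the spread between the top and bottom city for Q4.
Max Tampa ≈ 2800, min Seattle ≈ 2200; range ≈ 600.

≈ 600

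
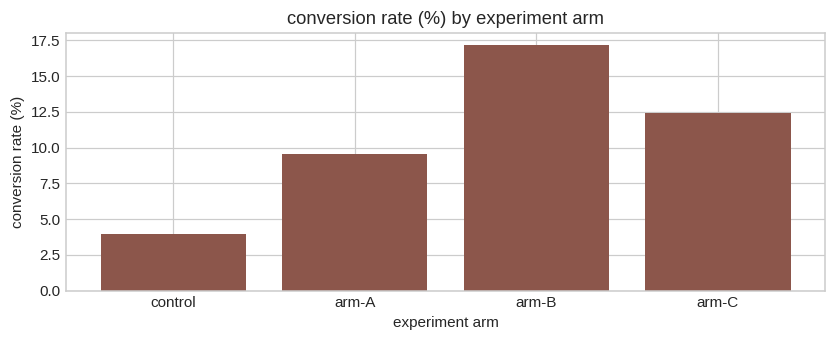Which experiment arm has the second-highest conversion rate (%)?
Top 3: arm-B ≈ 18, arm-C ≈ 12, arm-A ≈ 10.

arm-C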